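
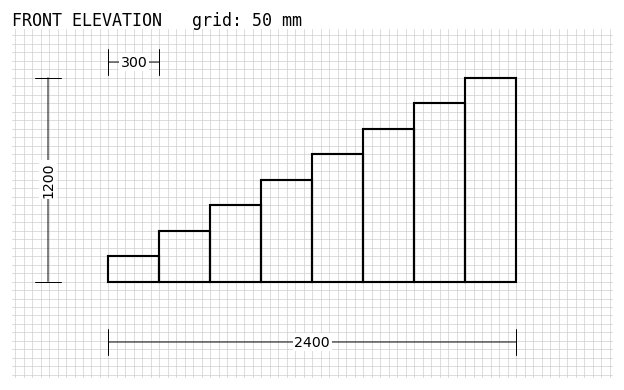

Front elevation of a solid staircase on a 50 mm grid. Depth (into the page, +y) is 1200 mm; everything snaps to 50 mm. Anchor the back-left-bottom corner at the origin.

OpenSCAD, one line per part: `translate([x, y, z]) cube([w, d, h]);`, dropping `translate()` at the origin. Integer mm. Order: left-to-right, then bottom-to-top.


cube([300, 1200, 150]);
translate([300, 0, 0]) cube([300, 1200, 300]);
translate([600, 0, 0]) cube([300, 1200, 450]);
translate([900, 0, 0]) cube([300, 1200, 600]);
translate([1200, 0, 0]) cube([300, 1200, 750]);
translate([1500, 0, 0]) cube([300, 1200, 900]);
translate([1800, 0, 0]) cube([300, 1200, 1050]);
translate([2100, 0, 0]) cube([300, 1200, 1200]);


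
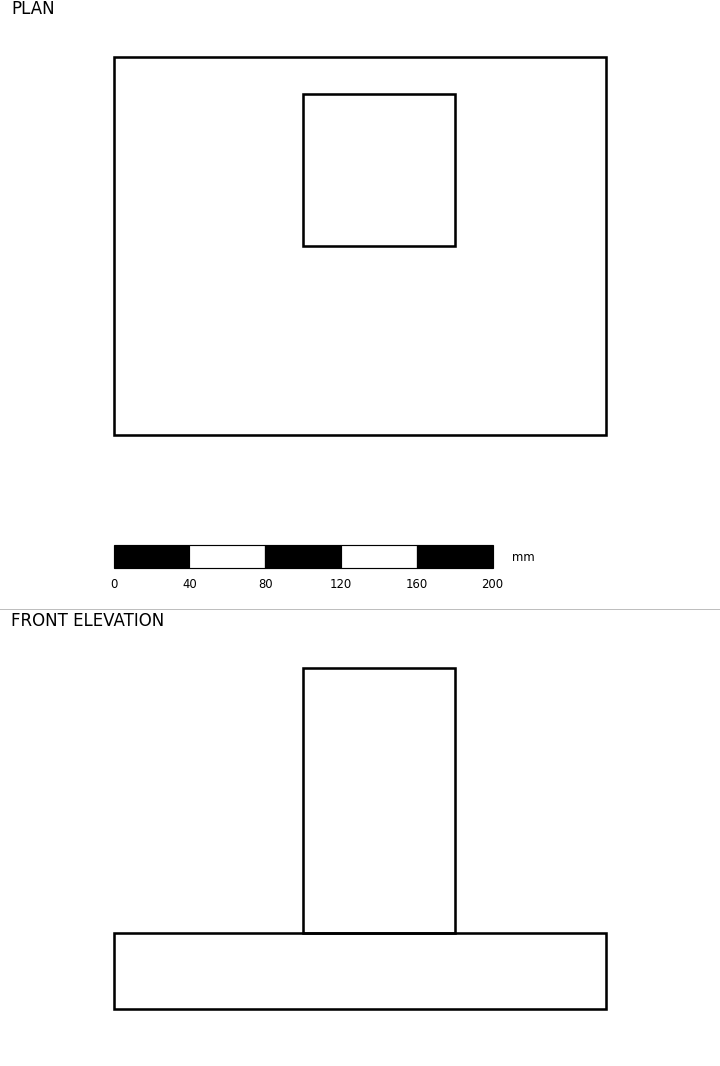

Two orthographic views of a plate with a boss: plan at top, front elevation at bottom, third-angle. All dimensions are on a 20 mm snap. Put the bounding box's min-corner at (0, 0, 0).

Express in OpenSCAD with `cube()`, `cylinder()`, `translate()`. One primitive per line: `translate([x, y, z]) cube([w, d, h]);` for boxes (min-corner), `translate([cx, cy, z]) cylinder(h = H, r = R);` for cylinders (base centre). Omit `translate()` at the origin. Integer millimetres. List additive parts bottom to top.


cube([260, 200, 40]);
translate([100, 100, 40]) cube([80, 80, 140]);


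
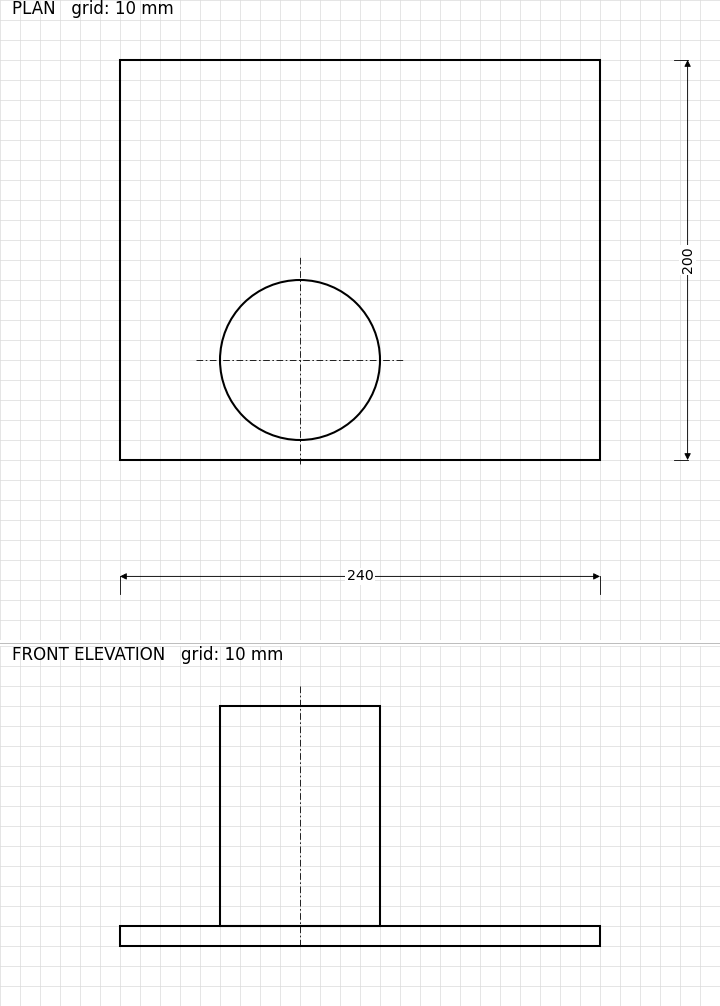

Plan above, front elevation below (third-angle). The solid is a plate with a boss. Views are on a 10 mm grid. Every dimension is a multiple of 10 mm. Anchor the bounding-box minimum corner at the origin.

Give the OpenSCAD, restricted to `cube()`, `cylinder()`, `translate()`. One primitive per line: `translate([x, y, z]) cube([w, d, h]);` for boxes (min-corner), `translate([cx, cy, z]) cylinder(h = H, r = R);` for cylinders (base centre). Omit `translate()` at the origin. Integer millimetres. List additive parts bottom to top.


cube([240, 200, 10]);
translate([90, 50, 10]) cylinder(h = 110, r = 40);


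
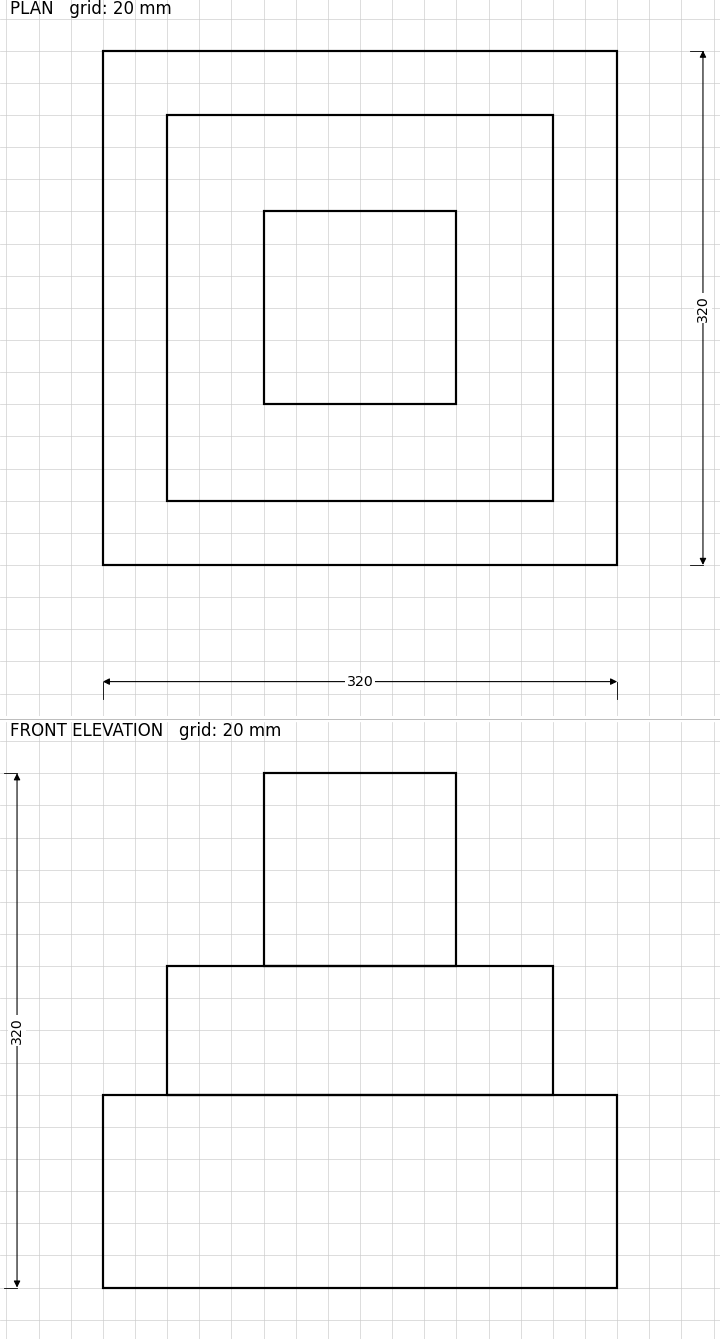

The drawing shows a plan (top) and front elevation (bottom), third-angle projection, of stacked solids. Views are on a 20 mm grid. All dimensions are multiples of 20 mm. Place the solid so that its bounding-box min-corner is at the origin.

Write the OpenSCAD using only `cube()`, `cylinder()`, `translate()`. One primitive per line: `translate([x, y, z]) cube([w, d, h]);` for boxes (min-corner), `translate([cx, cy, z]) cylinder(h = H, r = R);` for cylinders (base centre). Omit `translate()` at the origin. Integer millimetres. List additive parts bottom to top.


cube([320, 320, 120]);
translate([40, 40, 120]) cube([240, 240, 80]);
translate([100, 100, 200]) cube([120, 120, 120]);


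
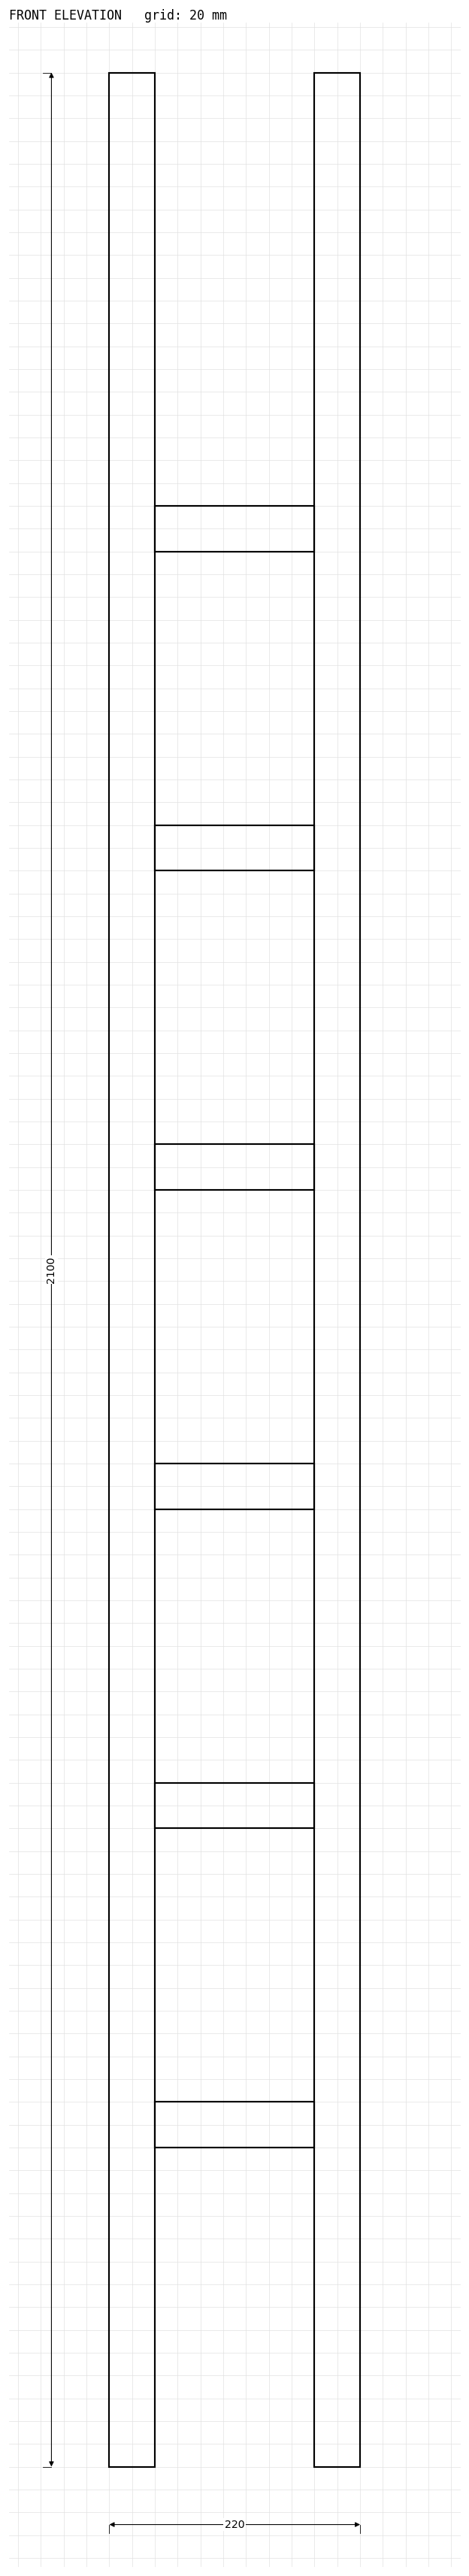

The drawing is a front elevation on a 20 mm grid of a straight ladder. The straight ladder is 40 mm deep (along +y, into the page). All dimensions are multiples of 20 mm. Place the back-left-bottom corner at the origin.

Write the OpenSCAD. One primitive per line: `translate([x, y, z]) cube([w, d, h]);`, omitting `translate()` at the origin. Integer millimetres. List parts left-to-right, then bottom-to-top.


cube([40, 40, 2100]);
translate([40, 0, 280]) cube([140, 40, 40]);
translate([40, 0, 560]) cube([140, 40, 40]);
translate([40, 0, 840]) cube([140, 40, 40]);
translate([40, 0, 1120]) cube([140, 40, 40]);
translate([40, 0, 1400]) cube([140, 40, 40]);
translate([40, 0, 1680]) cube([140, 40, 40]);
translate([180, 0, 0]) cube([40, 40, 2100]);


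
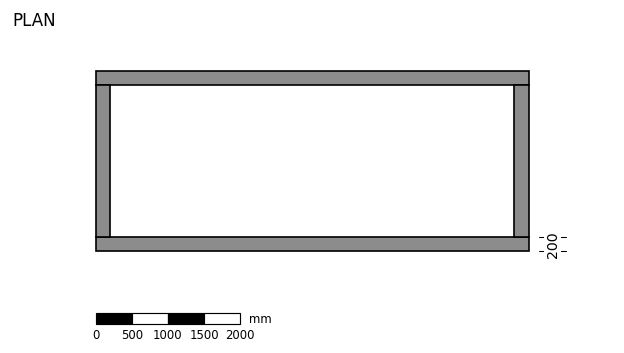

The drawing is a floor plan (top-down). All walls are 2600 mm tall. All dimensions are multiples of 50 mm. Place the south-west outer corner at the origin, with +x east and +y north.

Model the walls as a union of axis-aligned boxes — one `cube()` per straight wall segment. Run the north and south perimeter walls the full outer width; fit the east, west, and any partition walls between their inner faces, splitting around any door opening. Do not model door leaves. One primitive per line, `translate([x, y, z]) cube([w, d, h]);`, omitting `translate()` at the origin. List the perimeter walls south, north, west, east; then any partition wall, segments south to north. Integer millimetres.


cube([6000, 200, 2600]);
translate([0, 2300, 0]) cube([6000, 200, 2600]);
translate([0, 200, 0]) cube([200, 2100, 2600]);
translate([5800, 200, 0]) cube([200, 2100, 2600]);


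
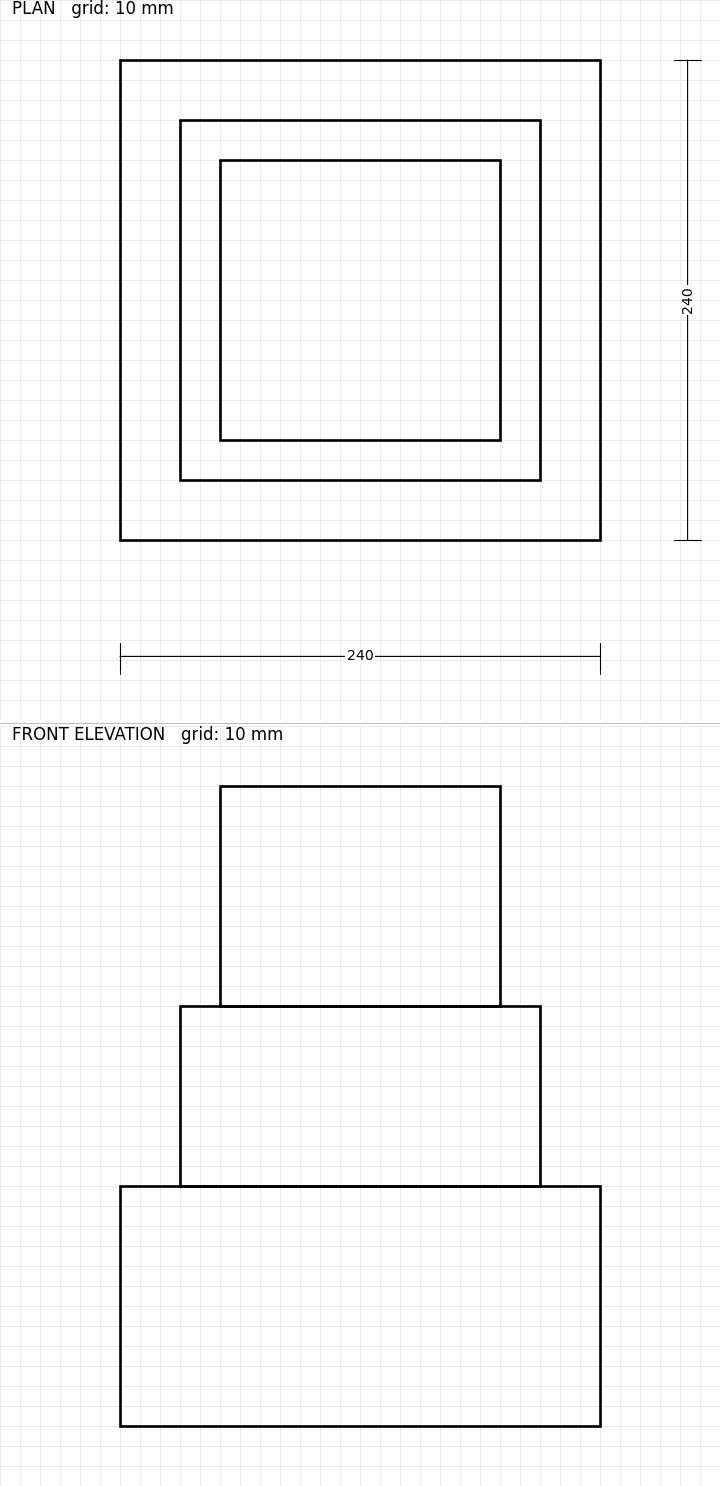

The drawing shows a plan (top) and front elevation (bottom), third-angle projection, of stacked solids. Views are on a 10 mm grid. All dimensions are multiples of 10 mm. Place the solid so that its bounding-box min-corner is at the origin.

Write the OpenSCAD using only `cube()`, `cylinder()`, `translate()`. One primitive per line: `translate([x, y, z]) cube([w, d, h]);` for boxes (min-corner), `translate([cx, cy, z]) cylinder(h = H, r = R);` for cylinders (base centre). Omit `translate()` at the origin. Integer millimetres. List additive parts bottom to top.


cube([240, 240, 120]);
translate([30, 30, 120]) cube([180, 180, 90]);
translate([50, 50, 210]) cube([140, 140, 110]);


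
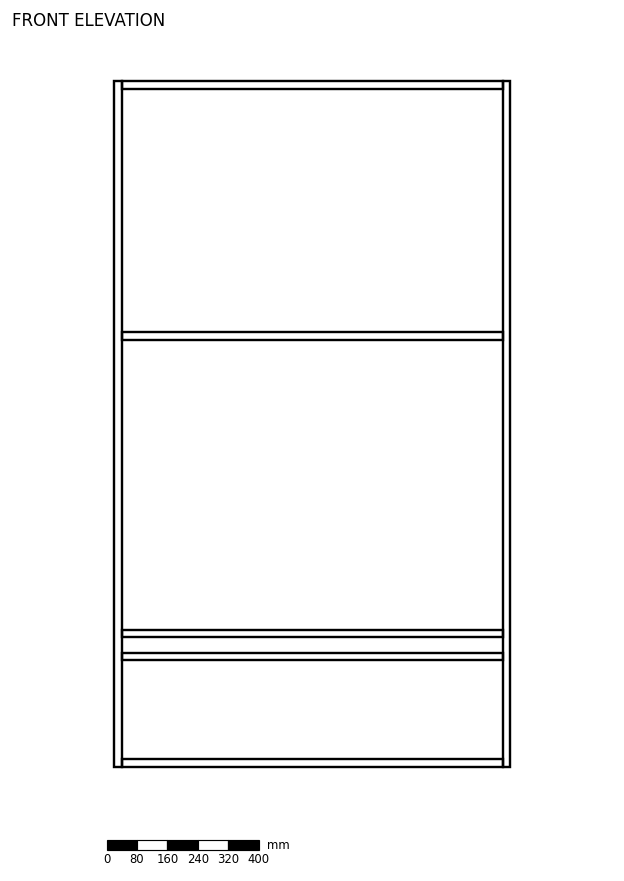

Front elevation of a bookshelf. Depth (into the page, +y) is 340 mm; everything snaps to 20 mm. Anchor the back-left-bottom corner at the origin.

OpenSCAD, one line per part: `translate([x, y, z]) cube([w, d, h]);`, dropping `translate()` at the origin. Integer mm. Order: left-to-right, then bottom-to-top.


cube([20, 340, 1800]);
translate([20, 0, 0]) cube([1000, 340, 20]);
translate([20, 0, 280]) cube([1000, 340, 20]);
translate([20, 0, 340]) cube([1000, 340, 20]);
translate([20, 0, 1120]) cube([1000, 340, 20]);
translate([20, 0, 1780]) cube([1000, 340, 20]);
translate([1020, 0, 0]) cube([20, 340, 1800]);


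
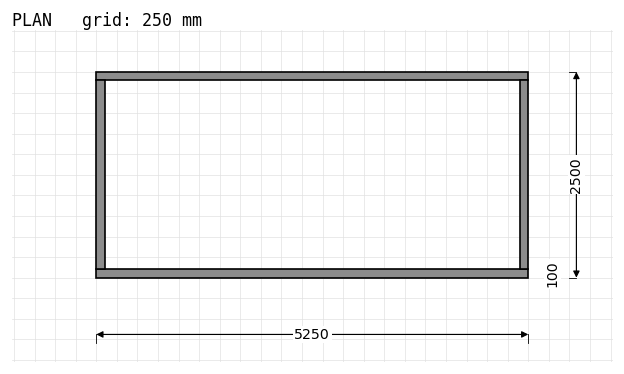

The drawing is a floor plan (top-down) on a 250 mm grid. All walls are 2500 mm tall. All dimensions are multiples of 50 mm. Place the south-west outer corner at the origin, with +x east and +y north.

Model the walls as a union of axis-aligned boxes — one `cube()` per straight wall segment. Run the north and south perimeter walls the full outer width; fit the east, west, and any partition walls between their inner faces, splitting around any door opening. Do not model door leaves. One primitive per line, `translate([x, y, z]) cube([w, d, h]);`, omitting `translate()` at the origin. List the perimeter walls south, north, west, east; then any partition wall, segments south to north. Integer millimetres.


cube([5250, 100, 2500]);
translate([0, 2400, 0]) cube([5250, 100, 2500]);
translate([0, 100, 0]) cube([100, 2300, 2500]);
translate([5150, 100, 0]) cube([100, 2300, 2500]);


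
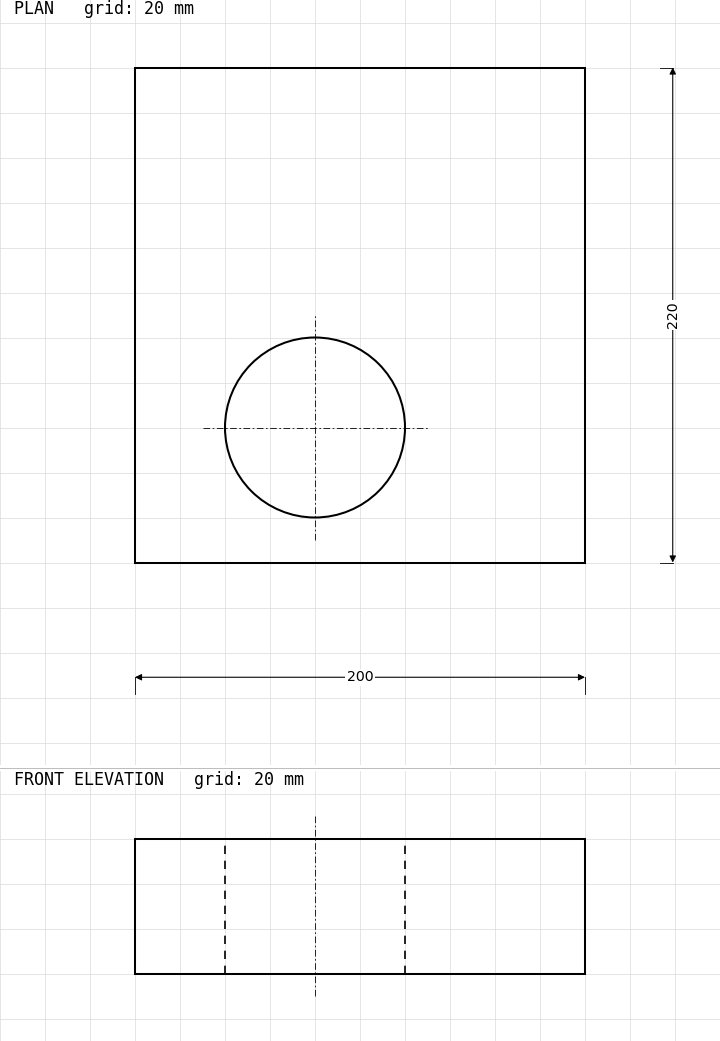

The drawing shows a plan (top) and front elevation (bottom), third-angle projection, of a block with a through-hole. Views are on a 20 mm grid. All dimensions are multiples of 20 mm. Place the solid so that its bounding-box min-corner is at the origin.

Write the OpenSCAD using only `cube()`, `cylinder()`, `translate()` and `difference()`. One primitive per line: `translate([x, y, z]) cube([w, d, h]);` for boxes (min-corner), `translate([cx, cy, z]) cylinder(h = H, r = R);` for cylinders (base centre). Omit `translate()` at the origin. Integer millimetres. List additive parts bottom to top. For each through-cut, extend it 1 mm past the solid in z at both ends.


difference() {
  cube([200, 220, 60]);
  translate([80, 60, -1]) cylinder(h = 62, r = 40);
}


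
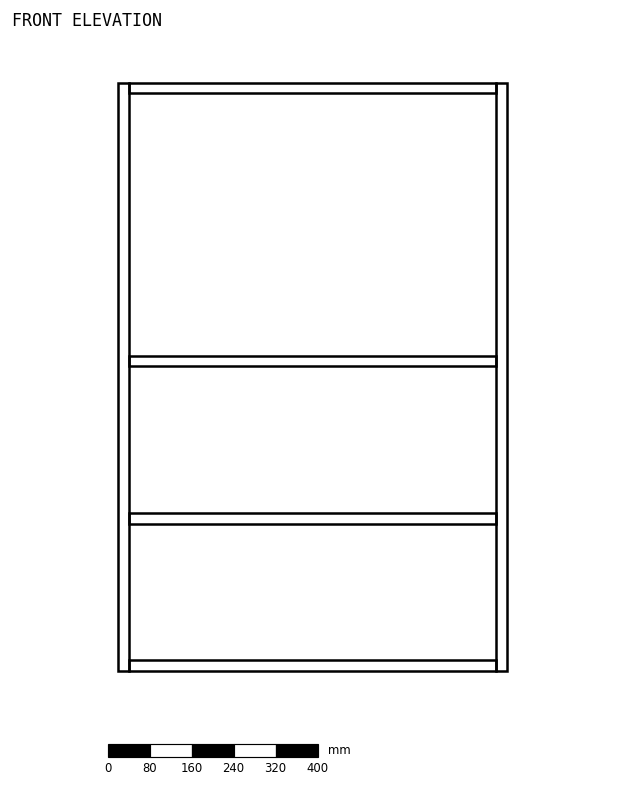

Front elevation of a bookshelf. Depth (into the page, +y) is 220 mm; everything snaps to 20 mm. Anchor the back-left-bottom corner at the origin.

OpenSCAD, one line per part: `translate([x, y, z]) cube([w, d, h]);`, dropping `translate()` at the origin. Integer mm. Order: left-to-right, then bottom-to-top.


cube([20, 220, 1120]);
translate([20, 0, 0]) cube([700, 220, 20]);
translate([20, 0, 280]) cube([700, 220, 20]);
translate([20, 0, 580]) cube([700, 220, 20]);
translate([20, 0, 1100]) cube([700, 220, 20]);
translate([720, 0, 0]) cube([20, 220, 1120]);


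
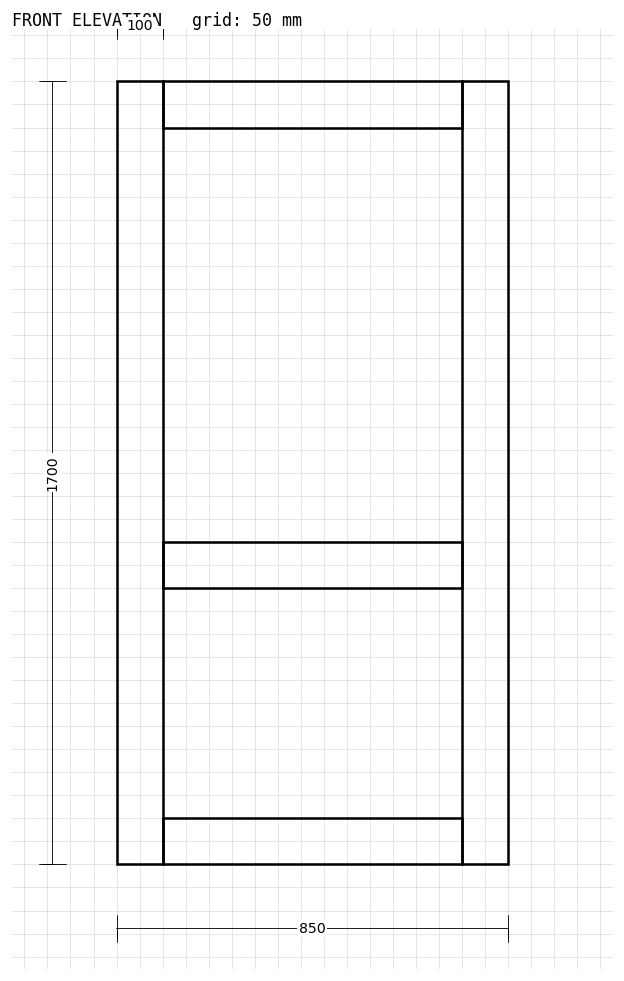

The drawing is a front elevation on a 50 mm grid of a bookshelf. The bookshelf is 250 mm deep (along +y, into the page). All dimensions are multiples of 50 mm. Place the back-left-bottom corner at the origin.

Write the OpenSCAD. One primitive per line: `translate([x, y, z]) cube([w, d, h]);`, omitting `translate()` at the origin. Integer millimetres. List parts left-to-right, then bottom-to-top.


cube([100, 250, 1700]);
translate([100, 0, 0]) cube([650, 250, 100]);
translate([100, 0, 600]) cube([650, 250, 100]);
translate([100, 0, 1600]) cube([650, 250, 100]);
translate([750, 0, 0]) cube([100, 250, 1700]);


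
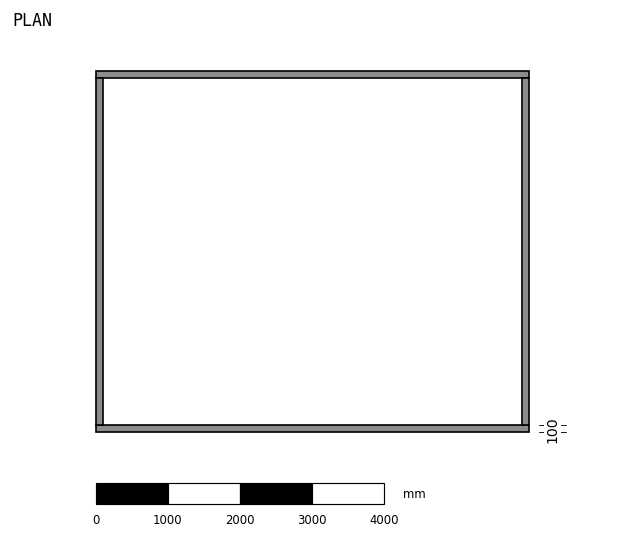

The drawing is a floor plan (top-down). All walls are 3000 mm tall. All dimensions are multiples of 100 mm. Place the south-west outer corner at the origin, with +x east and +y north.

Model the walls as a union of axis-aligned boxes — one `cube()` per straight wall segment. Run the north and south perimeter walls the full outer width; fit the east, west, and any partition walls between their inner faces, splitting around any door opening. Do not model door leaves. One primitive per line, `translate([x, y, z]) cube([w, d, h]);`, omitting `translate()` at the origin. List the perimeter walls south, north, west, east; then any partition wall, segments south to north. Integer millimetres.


cube([6000, 100, 3000]);
translate([0, 4900, 0]) cube([6000, 100, 3000]);
translate([0, 100, 0]) cube([100, 4800, 3000]);
translate([5900, 100, 0]) cube([100, 4800, 3000]);


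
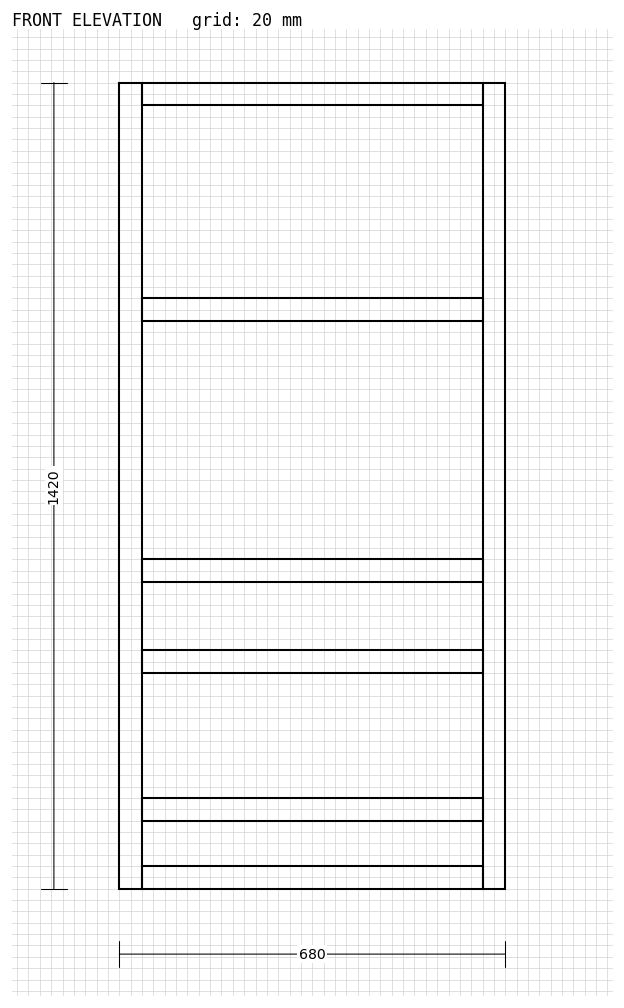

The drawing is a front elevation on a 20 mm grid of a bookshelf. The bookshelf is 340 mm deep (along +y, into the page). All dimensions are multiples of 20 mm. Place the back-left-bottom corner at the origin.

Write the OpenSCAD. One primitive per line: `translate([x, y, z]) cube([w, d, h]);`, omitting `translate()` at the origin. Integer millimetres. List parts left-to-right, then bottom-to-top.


cube([40, 340, 1420]);
translate([40, 0, 0]) cube([600, 340, 40]);
translate([40, 0, 120]) cube([600, 340, 40]);
translate([40, 0, 380]) cube([600, 340, 40]);
translate([40, 0, 540]) cube([600, 340, 40]);
translate([40, 0, 1000]) cube([600, 340, 40]);
translate([40, 0, 1380]) cube([600, 340, 40]);
translate([640, 0, 0]) cube([40, 340, 1420]);


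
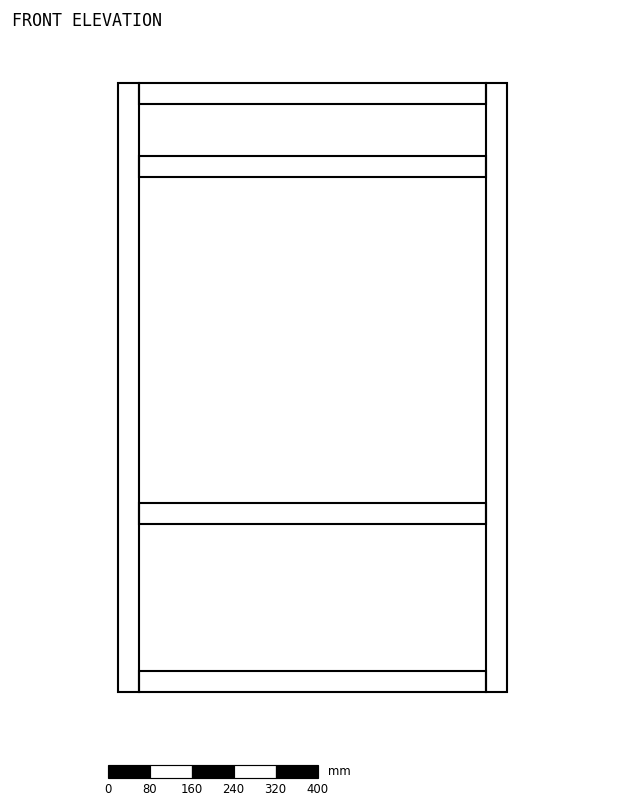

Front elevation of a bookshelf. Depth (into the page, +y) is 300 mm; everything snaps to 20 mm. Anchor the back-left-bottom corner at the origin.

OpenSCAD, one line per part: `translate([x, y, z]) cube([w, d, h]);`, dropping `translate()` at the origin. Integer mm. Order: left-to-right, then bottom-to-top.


cube([40, 300, 1160]);
translate([40, 0, 0]) cube([660, 300, 40]);
translate([40, 0, 320]) cube([660, 300, 40]);
translate([40, 0, 980]) cube([660, 300, 40]);
translate([40, 0, 1120]) cube([660, 300, 40]);
translate([700, 0, 0]) cube([40, 300, 1160]);


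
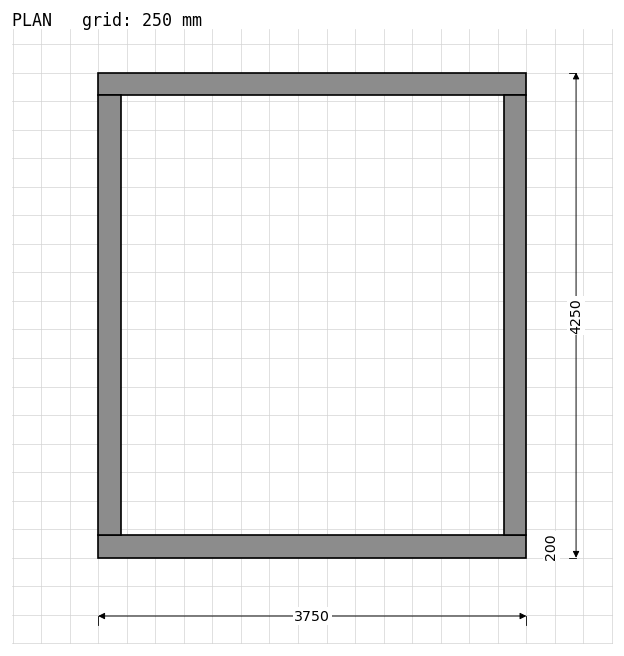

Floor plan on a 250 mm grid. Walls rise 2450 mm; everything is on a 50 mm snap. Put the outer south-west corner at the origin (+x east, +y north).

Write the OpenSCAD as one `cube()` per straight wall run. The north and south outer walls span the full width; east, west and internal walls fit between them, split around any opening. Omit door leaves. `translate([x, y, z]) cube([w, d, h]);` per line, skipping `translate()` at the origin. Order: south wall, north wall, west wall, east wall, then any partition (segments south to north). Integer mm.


cube([3750, 200, 2450]);
translate([0, 4050, 0]) cube([3750, 200, 2450]);
translate([0, 200, 0]) cube([200, 3850, 2450]);
translate([3550, 200, 0]) cube([200, 3850, 2450]);


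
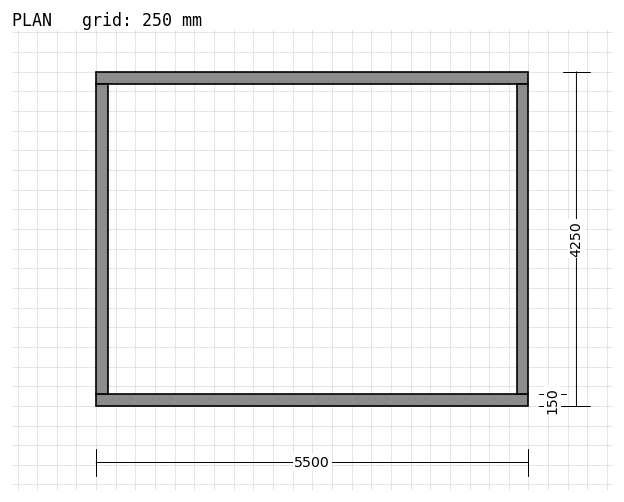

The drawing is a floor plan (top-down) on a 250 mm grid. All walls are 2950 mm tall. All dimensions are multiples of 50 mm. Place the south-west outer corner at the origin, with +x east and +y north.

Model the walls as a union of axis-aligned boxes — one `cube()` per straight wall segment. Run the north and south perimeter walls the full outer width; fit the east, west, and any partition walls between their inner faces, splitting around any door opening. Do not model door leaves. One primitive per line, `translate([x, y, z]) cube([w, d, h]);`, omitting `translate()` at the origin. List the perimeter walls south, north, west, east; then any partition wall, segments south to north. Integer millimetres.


cube([5500, 150, 2950]);
translate([0, 4100, 0]) cube([5500, 150, 2950]);
translate([0, 150, 0]) cube([150, 3950, 2950]);
translate([5350, 150, 0]) cube([150, 3950, 2950]);


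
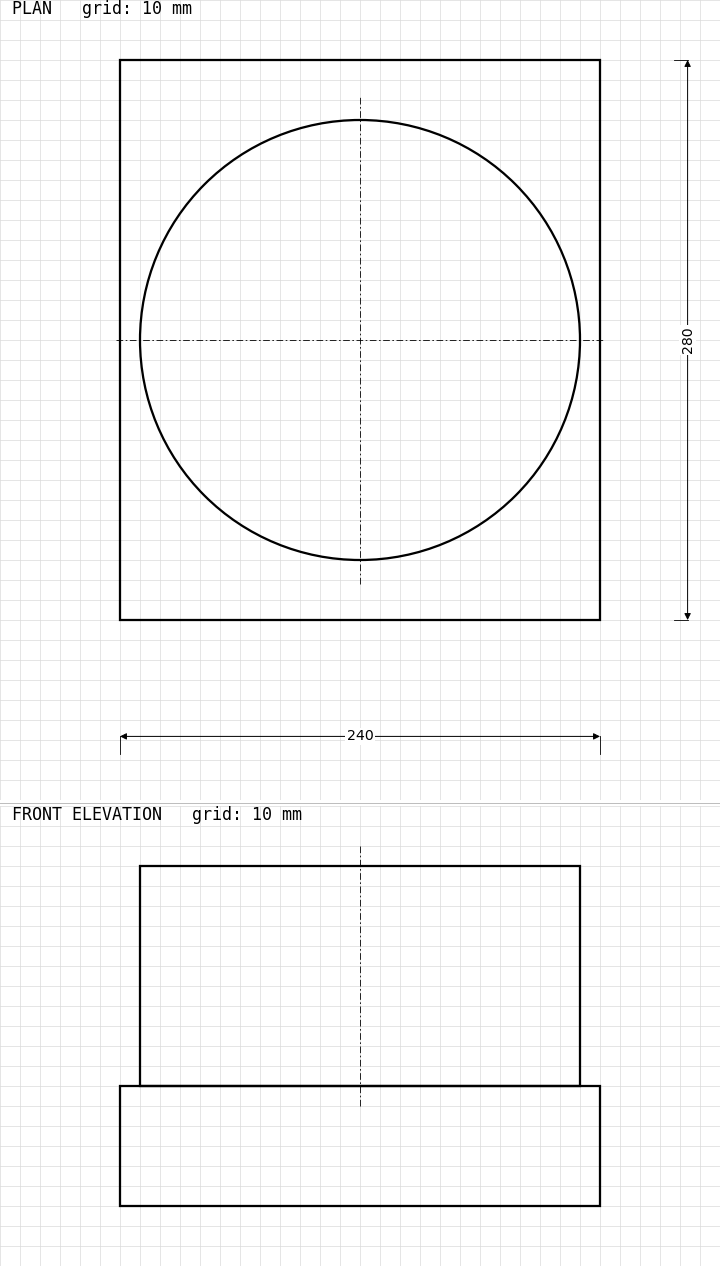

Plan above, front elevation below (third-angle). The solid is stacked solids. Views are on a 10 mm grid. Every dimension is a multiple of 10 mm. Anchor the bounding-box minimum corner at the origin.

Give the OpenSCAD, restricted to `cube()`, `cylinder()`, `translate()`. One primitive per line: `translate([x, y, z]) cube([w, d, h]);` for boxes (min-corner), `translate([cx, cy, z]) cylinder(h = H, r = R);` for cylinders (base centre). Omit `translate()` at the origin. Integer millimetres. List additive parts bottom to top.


cube([240, 280, 60]);
translate([120, 140, 60]) cylinder(h = 110, r = 110);


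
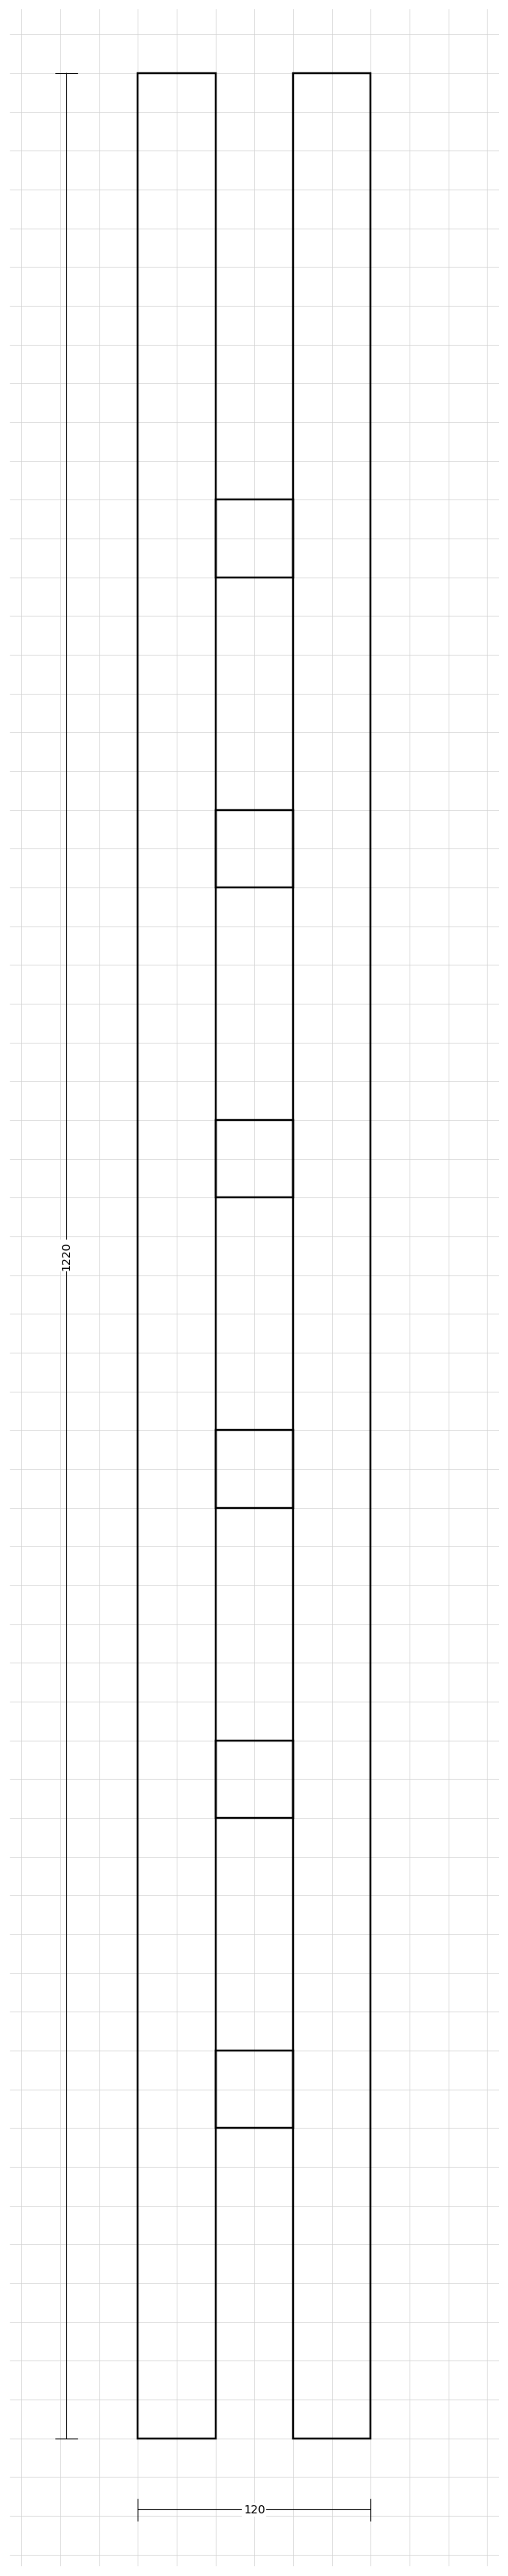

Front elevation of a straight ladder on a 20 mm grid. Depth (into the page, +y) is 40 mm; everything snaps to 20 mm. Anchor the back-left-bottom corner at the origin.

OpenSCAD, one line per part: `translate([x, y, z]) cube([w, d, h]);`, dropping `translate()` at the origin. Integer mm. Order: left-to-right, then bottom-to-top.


cube([40, 40, 1220]);
translate([40, 0, 160]) cube([40, 40, 40]);
translate([40, 0, 320]) cube([40, 40, 40]);
translate([40, 0, 480]) cube([40, 40, 40]);
translate([40, 0, 640]) cube([40, 40, 40]);
translate([40, 0, 800]) cube([40, 40, 40]);
translate([40, 0, 960]) cube([40, 40, 40]);
translate([80, 0, 0]) cube([40, 40, 1220]);


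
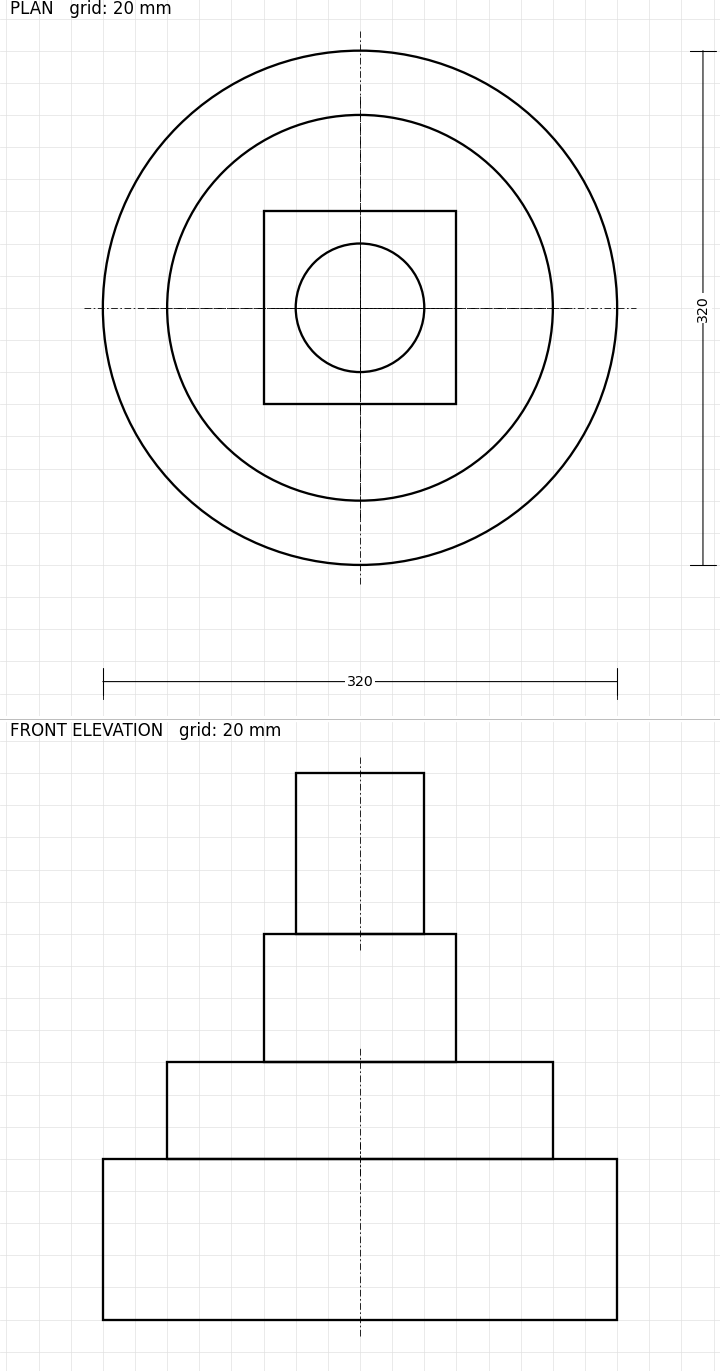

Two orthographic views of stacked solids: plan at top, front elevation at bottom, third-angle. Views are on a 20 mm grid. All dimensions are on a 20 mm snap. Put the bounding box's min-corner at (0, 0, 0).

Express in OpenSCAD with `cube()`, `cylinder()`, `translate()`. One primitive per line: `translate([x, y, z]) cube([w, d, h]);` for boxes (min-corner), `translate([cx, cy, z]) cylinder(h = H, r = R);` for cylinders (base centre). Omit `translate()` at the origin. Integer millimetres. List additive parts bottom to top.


translate([160, 160, 0]) cylinder(h = 100, r = 160);
translate([160, 160, 100]) cylinder(h = 60, r = 120);
translate([100, 100, 160]) cube([120, 120, 80]);
translate([160, 160, 240]) cylinder(h = 100, r = 40);


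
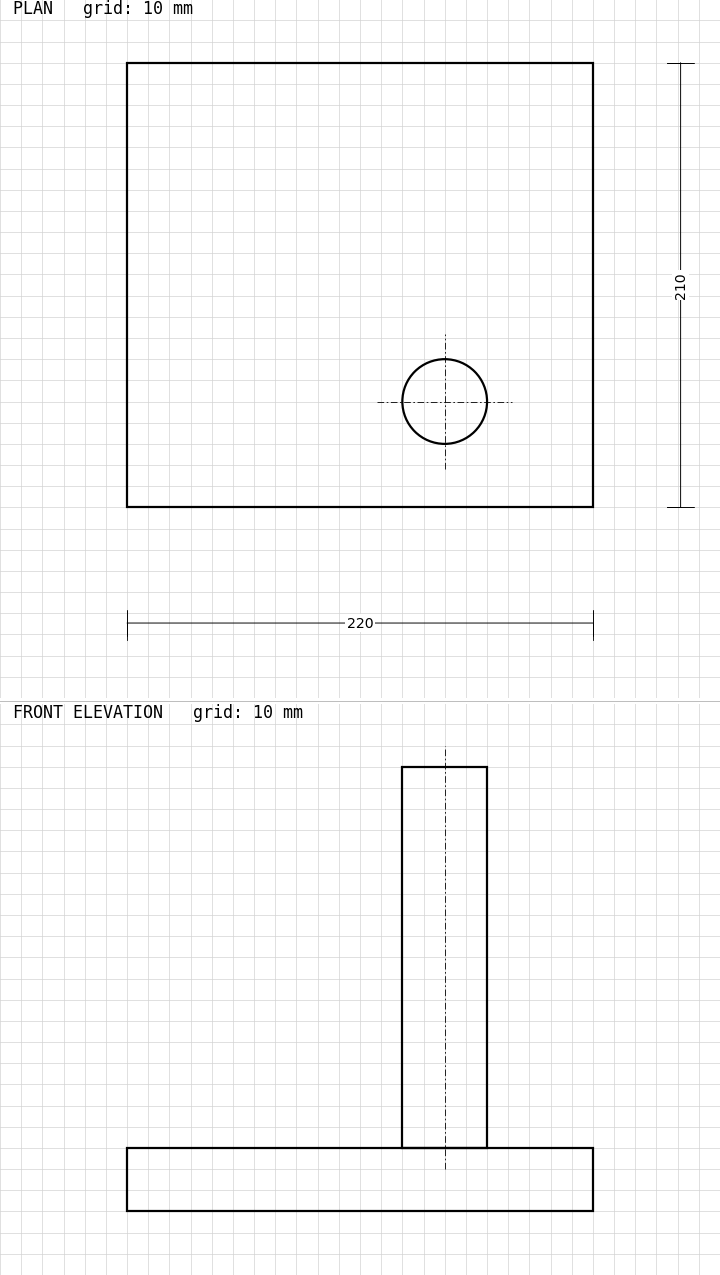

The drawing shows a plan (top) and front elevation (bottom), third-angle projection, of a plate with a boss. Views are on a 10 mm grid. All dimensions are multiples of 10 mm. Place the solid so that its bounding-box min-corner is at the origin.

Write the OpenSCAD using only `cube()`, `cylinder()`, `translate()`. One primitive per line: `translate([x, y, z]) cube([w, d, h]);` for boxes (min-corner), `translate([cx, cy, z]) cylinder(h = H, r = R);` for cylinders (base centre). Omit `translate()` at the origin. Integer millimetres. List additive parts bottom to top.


cube([220, 210, 30]);
translate([150, 50, 30]) cylinder(h = 180, r = 20);


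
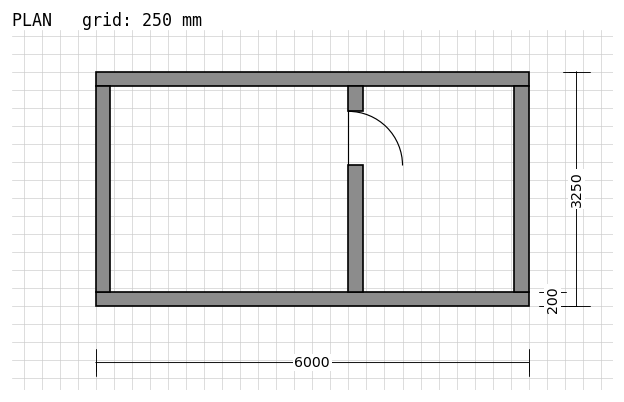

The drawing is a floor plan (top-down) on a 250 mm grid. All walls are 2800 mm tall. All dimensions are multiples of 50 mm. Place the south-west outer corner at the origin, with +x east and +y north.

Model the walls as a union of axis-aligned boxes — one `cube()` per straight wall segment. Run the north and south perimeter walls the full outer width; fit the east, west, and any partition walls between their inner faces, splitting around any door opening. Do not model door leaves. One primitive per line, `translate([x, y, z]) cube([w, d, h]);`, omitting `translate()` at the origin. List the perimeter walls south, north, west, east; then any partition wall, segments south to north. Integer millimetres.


cube([6000, 200, 2800]);
translate([0, 3050, 0]) cube([6000, 200, 2800]);
translate([0, 200, 0]) cube([200, 2850, 2800]);
translate([5800, 200, 0]) cube([200, 2850, 2800]);
translate([3500, 200, 0]) cube([200, 1750, 2800]);
translate([3500, 2700, 0]) cube([200, 350, 2800]);


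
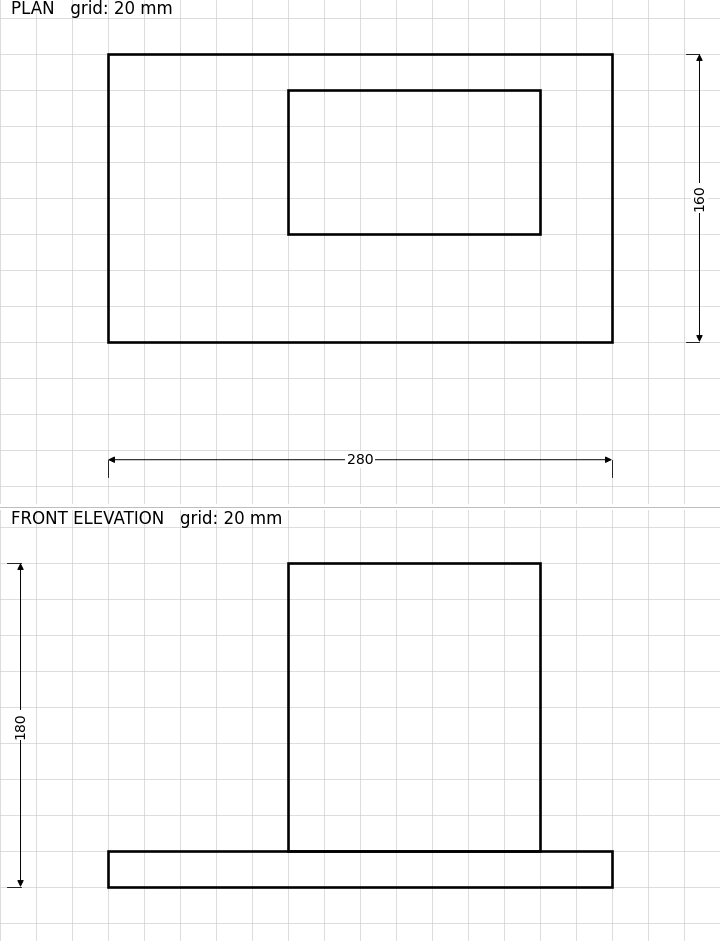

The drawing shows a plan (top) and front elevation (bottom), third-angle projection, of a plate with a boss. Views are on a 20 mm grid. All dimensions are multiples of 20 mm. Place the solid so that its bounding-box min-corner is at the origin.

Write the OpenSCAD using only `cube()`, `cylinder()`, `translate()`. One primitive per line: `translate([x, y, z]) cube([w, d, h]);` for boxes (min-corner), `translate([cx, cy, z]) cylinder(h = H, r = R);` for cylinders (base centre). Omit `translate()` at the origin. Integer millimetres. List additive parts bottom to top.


cube([280, 160, 20]);
translate([100, 60, 20]) cube([140, 80, 160]);


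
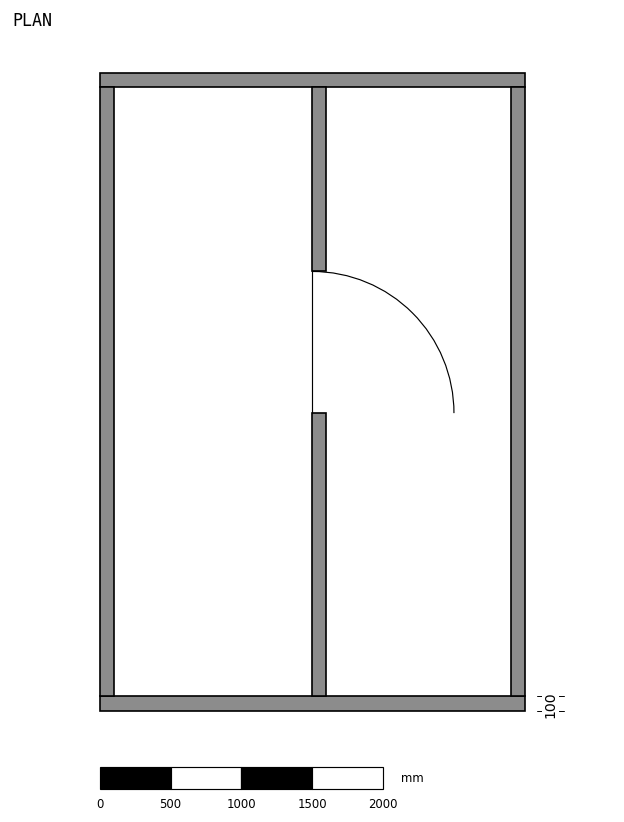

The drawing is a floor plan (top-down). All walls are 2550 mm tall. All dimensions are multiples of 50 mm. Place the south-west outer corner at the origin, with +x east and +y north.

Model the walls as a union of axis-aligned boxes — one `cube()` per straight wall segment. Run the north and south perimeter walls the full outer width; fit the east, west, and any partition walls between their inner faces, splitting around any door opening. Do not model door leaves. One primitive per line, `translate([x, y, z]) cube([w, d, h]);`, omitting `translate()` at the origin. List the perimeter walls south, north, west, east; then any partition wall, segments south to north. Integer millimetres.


cube([3000, 100, 2550]);
translate([0, 4400, 0]) cube([3000, 100, 2550]);
translate([0, 100, 0]) cube([100, 4300, 2550]);
translate([2900, 100, 0]) cube([100, 4300, 2550]);
translate([1500, 100, 0]) cube([100, 2000, 2550]);
translate([1500, 3100, 0]) cube([100, 1300, 2550]);


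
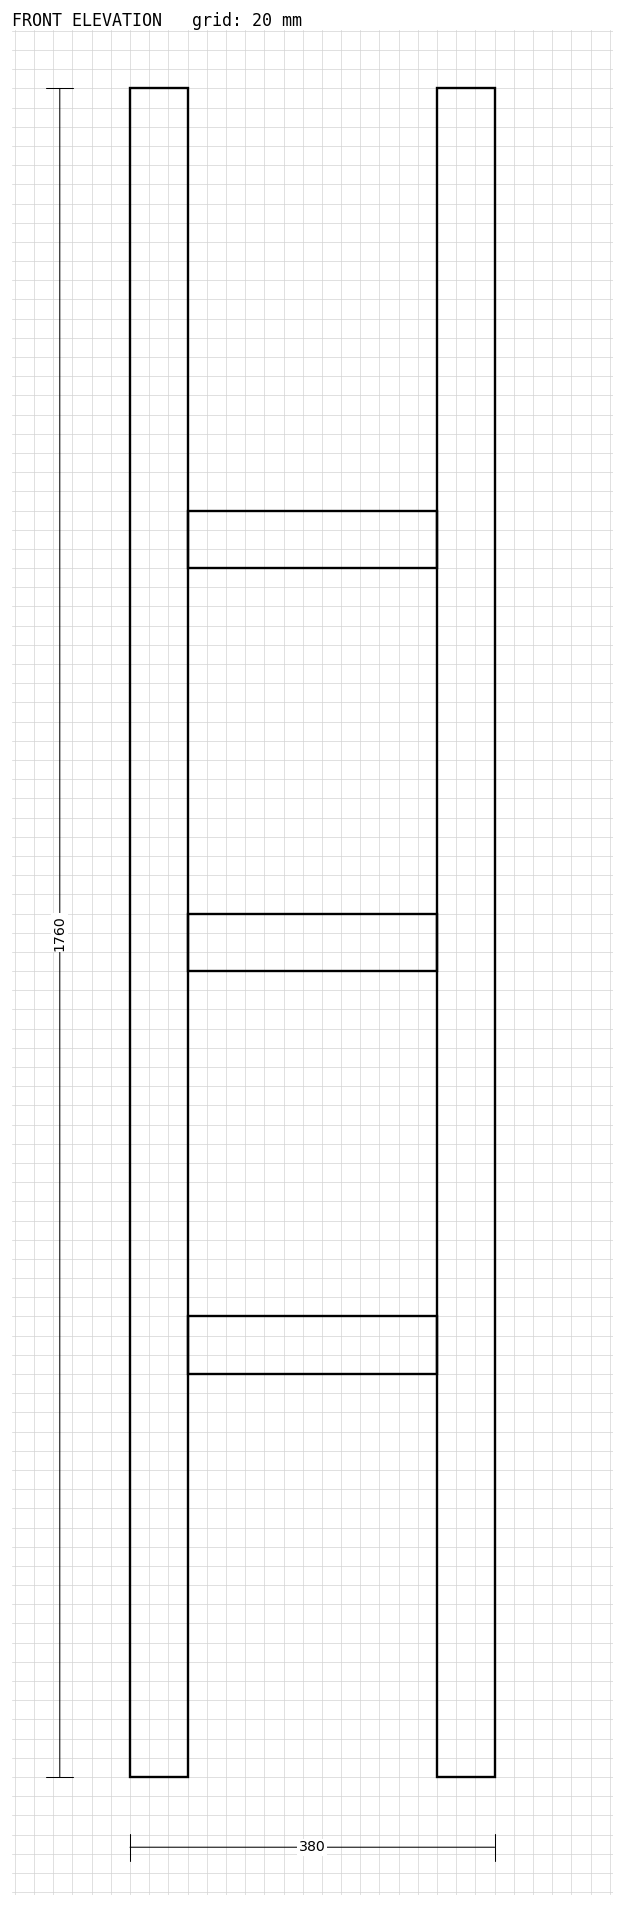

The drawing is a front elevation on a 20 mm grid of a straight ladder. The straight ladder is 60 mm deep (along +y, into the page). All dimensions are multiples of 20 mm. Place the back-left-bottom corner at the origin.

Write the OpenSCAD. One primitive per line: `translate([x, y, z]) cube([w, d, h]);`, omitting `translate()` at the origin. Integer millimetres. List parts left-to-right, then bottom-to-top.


cube([60, 60, 1760]);
translate([60, 0, 420]) cube([260, 60, 60]);
translate([60, 0, 840]) cube([260, 60, 60]);
translate([60, 0, 1260]) cube([260, 60, 60]);
translate([320, 0, 0]) cube([60, 60, 1760]);


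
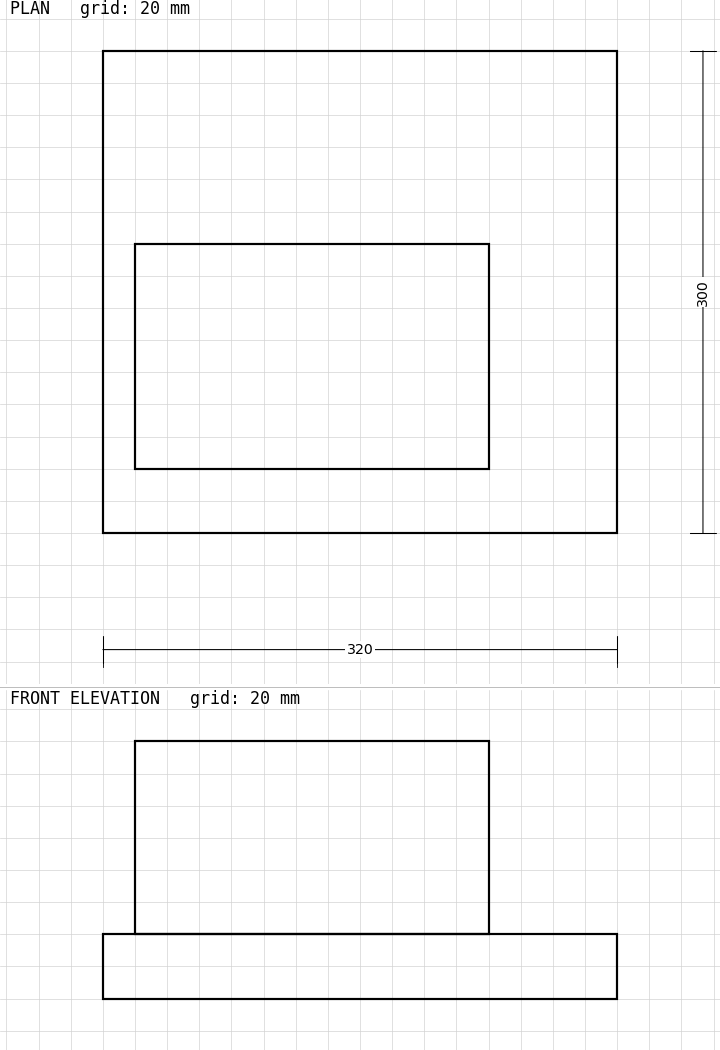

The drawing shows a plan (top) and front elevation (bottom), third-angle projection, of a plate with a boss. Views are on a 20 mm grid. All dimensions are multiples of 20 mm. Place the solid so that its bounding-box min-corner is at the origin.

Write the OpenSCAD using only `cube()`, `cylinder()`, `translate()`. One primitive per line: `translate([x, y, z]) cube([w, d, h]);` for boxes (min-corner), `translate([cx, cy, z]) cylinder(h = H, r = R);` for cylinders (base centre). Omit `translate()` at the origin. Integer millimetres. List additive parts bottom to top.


cube([320, 300, 40]);
translate([20, 40, 40]) cube([220, 140, 120]);


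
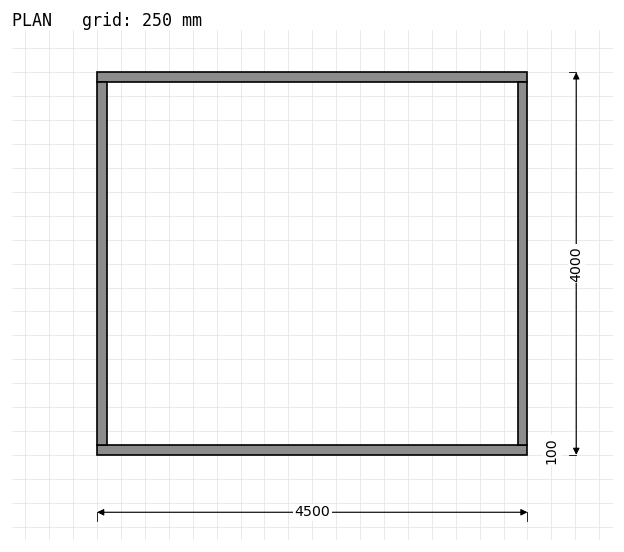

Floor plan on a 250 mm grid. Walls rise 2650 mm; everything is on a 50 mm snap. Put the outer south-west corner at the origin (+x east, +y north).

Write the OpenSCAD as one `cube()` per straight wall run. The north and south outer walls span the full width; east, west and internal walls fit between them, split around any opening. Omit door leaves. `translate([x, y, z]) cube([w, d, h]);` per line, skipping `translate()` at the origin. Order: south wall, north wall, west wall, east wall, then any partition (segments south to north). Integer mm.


cube([4500, 100, 2650]);
translate([0, 3900, 0]) cube([4500, 100, 2650]);
translate([0, 100, 0]) cube([100, 3800, 2650]);
translate([4400, 100, 0]) cube([100, 3800, 2650]);


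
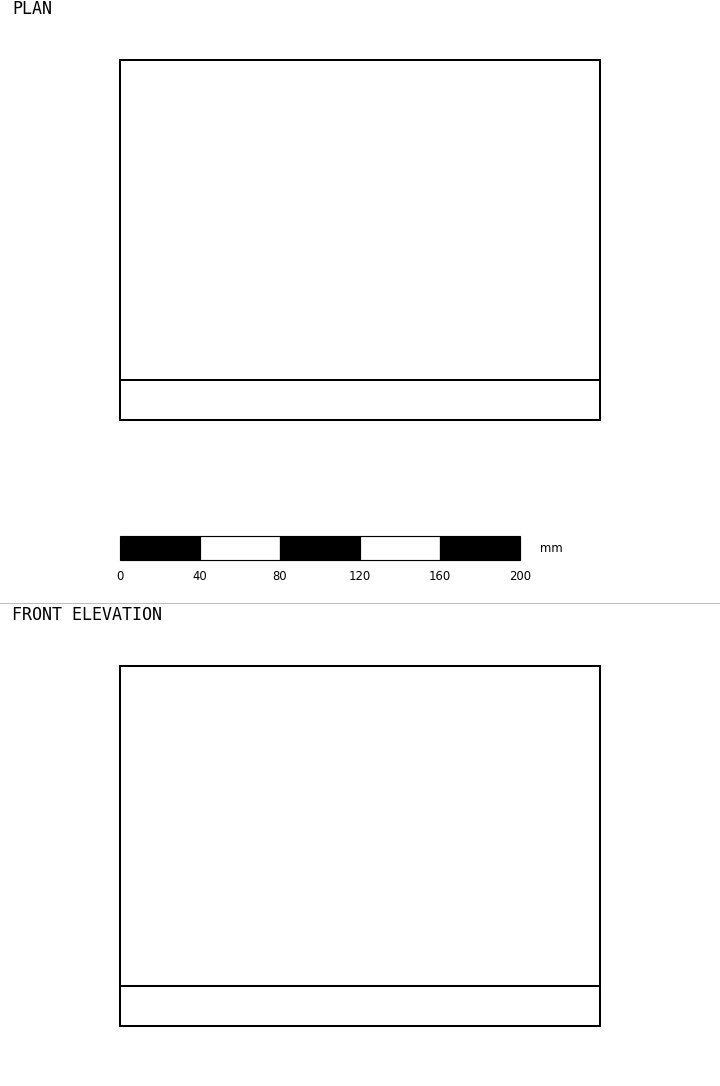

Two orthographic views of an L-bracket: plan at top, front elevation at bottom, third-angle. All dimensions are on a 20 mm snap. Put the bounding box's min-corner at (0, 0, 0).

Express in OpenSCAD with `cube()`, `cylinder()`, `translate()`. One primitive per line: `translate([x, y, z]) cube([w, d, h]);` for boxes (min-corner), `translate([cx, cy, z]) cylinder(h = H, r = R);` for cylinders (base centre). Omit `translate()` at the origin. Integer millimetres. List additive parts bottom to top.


cube([240, 180, 20]);
translate([0, 0, 20]) cube([240, 20, 160]);


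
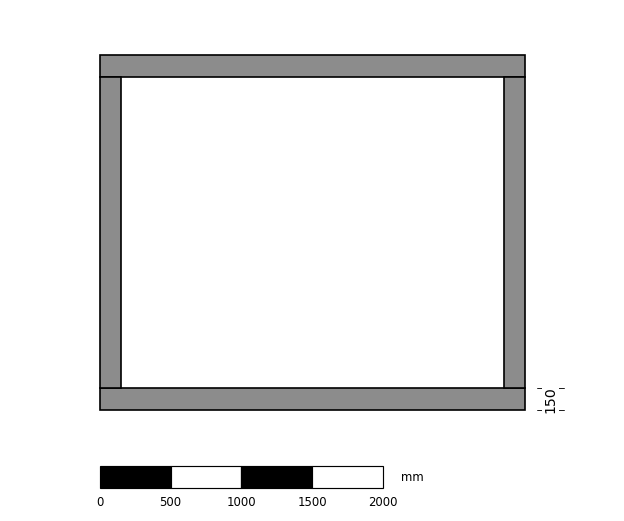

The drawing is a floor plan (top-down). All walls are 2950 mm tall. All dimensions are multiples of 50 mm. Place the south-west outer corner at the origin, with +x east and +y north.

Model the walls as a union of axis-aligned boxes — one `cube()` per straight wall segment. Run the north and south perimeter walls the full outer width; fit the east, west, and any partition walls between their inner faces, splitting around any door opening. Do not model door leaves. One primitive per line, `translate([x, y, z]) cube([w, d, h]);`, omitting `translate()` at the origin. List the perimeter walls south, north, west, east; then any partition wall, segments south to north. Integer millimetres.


cube([3000, 150, 2950]);
translate([0, 2350, 0]) cube([3000, 150, 2950]);
translate([0, 150, 0]) cube([150, 2200, 2950]);
translate([2850, 150, 0]) cube([150, 2200, 2950]);


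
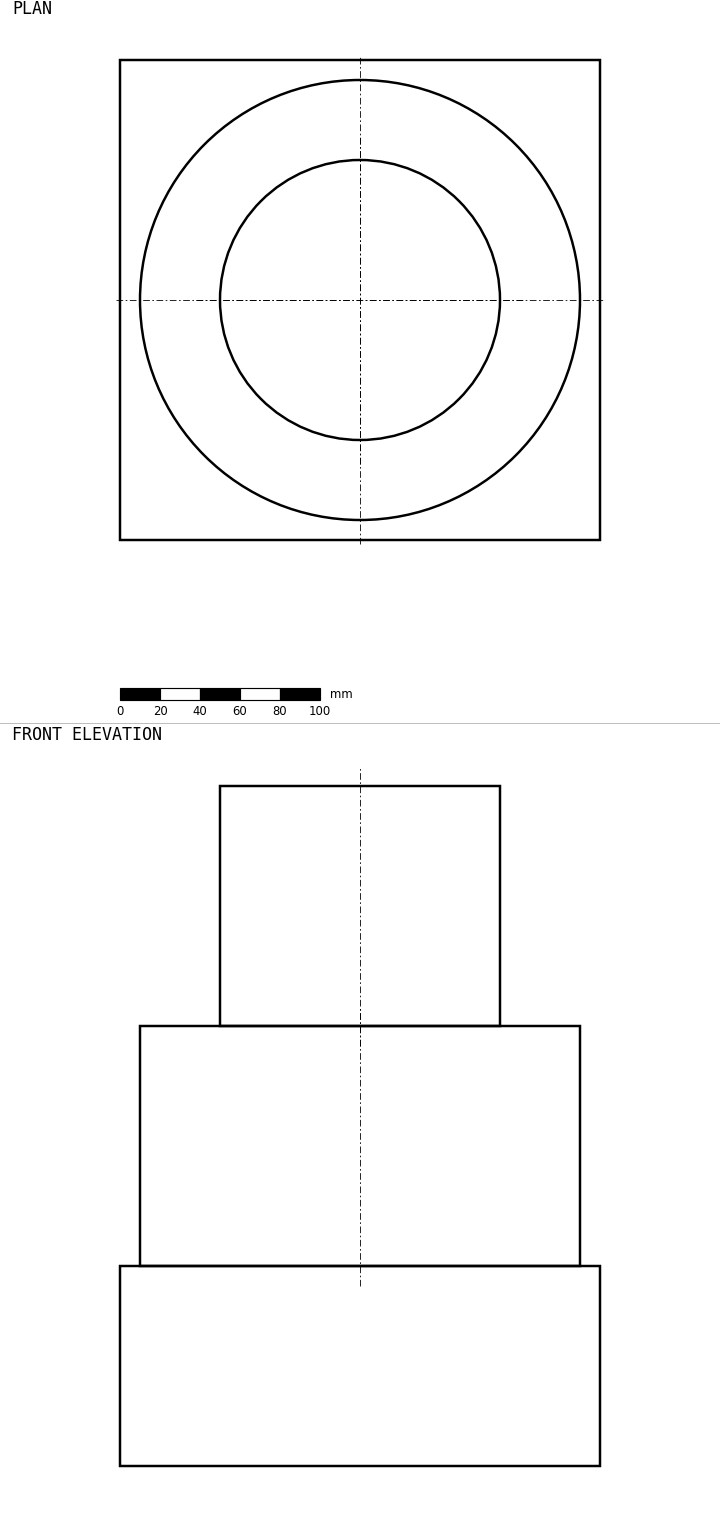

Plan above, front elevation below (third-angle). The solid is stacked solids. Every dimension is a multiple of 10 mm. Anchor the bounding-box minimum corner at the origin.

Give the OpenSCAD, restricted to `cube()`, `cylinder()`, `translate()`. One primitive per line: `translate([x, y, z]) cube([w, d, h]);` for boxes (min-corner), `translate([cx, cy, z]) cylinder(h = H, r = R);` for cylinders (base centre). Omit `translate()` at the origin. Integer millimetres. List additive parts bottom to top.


cube([240, 240, 100]);
translate([120, 120, 100]) cylinder(h = 120, r = 110);
translate([120, 120, 220]) cylinder(h = 120, r = 70);


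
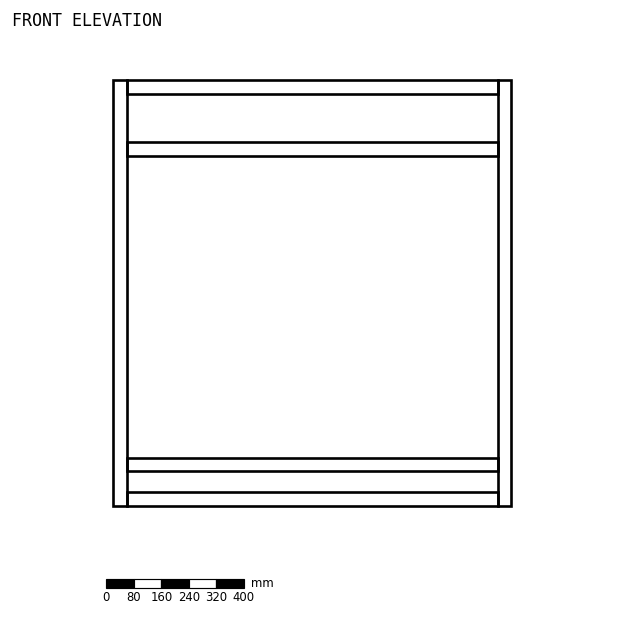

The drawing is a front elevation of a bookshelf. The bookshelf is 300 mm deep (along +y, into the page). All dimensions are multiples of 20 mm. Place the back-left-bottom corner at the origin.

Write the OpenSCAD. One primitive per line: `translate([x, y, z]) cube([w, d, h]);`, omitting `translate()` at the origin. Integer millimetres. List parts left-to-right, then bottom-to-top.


cube([40, 300, 1240]);
translate([40, 0, 0]) cube([1080, 300, 40]);
translate([40, 0, 100]) cube([1080, 300, 40]);
translate([40, 0, 1020]) cube([1080, 300, 40]);
translate([40, 0, 1200]) cube([1080, 300, 40]);
translate([1120, 0, 0]) cube([40, 300, 1240]);


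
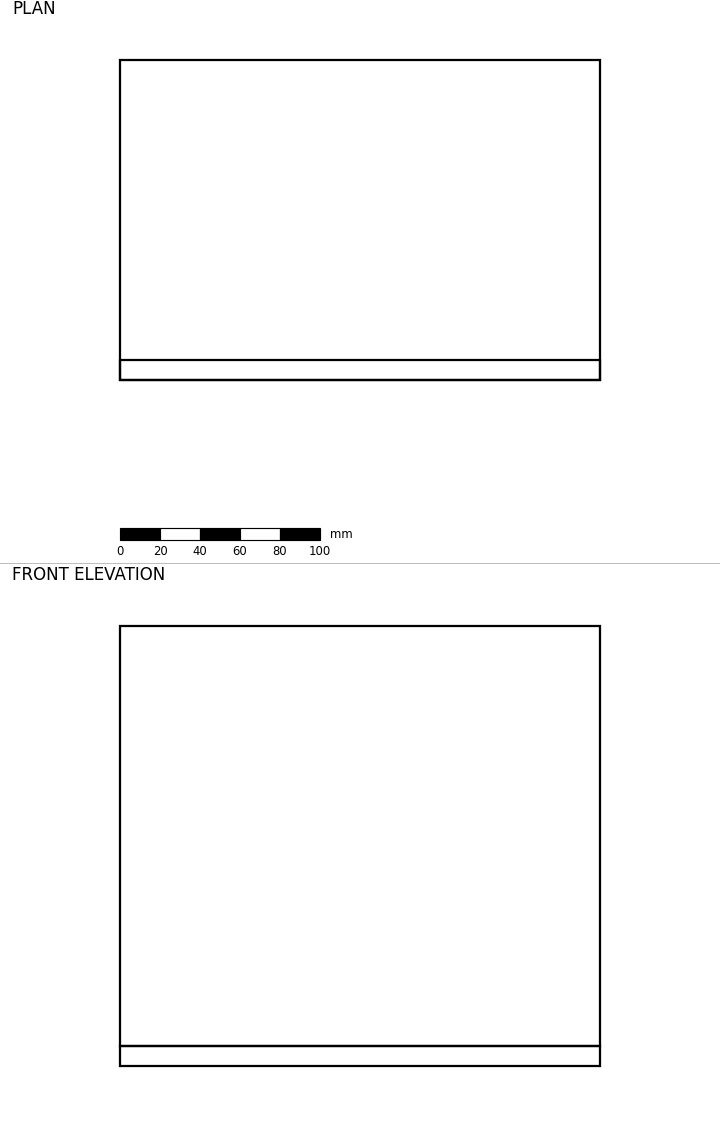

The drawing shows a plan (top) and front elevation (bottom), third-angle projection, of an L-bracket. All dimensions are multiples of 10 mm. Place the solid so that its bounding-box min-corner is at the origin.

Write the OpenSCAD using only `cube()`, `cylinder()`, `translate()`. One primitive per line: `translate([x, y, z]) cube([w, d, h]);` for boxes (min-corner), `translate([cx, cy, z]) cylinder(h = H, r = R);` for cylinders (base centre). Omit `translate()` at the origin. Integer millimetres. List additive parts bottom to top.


cube([240, 160, 10]);
translate([0, 0, 10]) cube([240, 10, 210]);


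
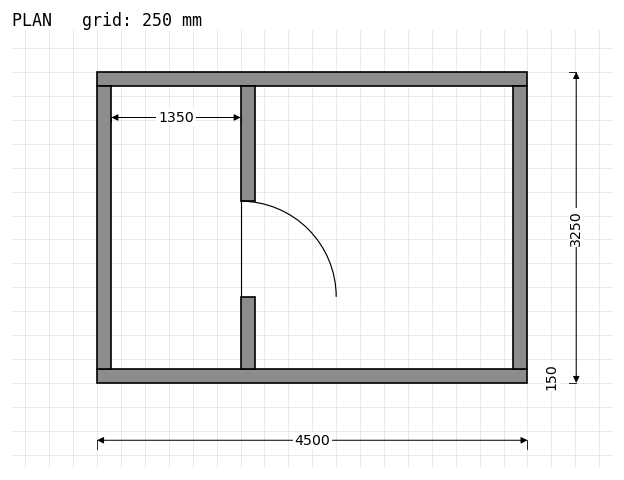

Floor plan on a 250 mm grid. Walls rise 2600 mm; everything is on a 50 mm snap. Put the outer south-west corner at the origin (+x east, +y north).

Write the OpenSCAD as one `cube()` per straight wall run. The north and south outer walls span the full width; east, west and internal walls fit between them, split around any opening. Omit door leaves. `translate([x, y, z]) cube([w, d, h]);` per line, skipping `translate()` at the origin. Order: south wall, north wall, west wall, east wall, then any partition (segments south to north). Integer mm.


cube([4500, 150, 2600]);
translate([0, 3100, 0]) cube([4500, 150, 2600]);
translate([0, 150, 0]) cube([150, 2950, 2600]);
translate([4350, 150, 0]) cube([150, 2950, 2600]);
translate([1500, 150, 0]) cube([150, 750, 2600]);
translate([1500, 1900, 0]) cube([150, 1200, 2600]);


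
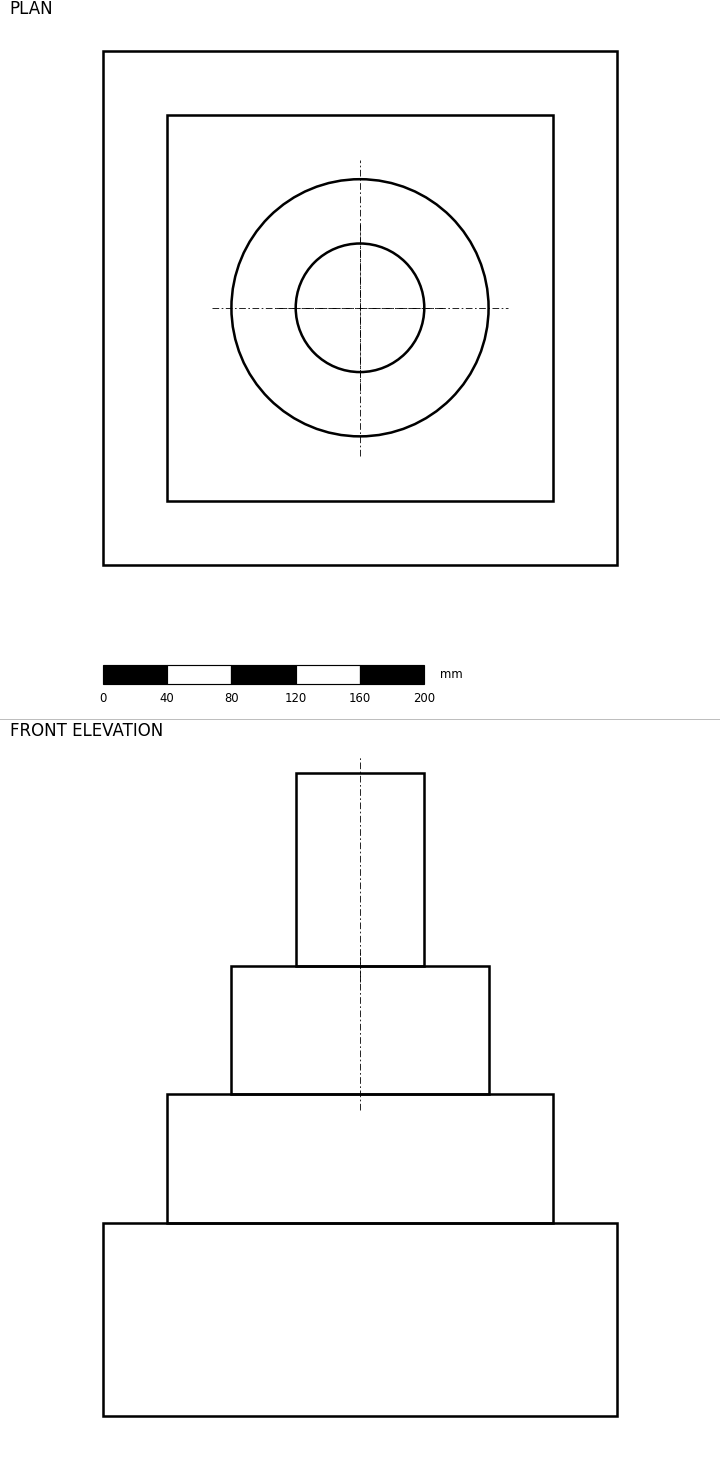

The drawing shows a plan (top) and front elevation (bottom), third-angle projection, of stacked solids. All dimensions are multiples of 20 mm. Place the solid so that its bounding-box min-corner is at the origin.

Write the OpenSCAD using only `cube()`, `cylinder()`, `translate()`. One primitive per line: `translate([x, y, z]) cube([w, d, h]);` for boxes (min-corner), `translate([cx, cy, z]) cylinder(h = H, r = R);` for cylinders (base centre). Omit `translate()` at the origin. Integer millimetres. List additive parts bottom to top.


cube([320, 320, 120]);
translate([40, 40, 120]) cube([240, 240, 80]);
translate([160, 160, 200]) cylinder(h = 80, r = 80);
translate([160, 160, 280]) cylinder(h = 120, r = 40);
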